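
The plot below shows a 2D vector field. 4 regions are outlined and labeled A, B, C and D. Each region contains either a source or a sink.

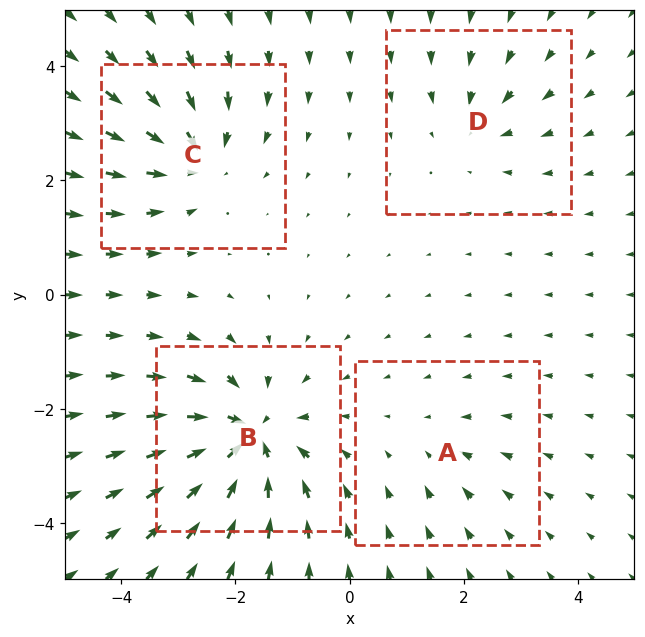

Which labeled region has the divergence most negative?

B

Divergence at each region's feature centre — A: about -2, B: about -8, C: about -6, D: about -3. Region B is most negative.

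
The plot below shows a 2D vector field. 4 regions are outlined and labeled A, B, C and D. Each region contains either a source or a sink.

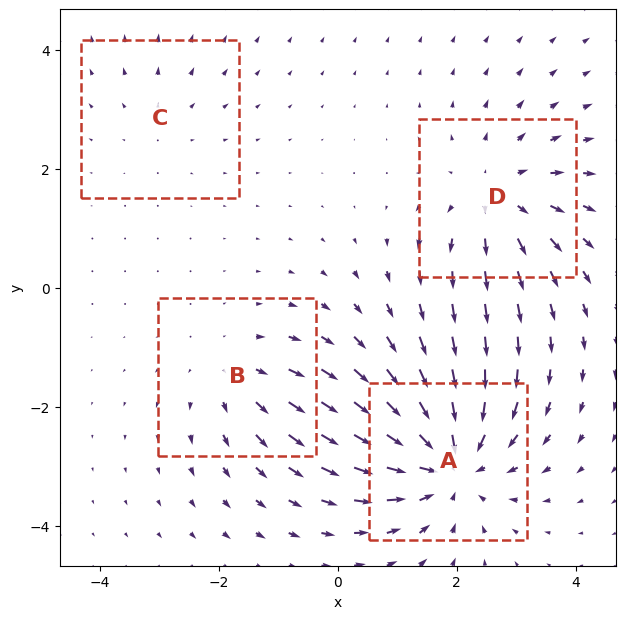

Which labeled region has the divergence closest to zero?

Divergence at each region's feature centre — A: about -6, B: about +3, C: about +2, D: about +4. Region C is closest to zero.

C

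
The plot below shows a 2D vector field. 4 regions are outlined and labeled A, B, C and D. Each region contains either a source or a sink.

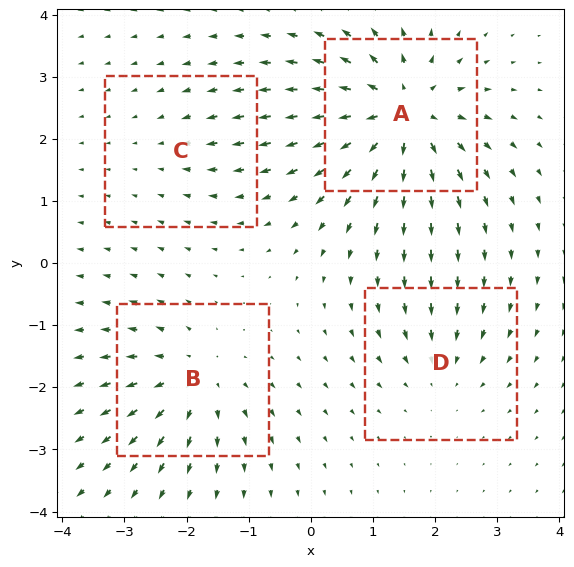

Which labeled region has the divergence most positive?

A

Divergence at each region's feature centre — A: about +8, B: about +5, C: about -2, D: about -3. Region A is most positive.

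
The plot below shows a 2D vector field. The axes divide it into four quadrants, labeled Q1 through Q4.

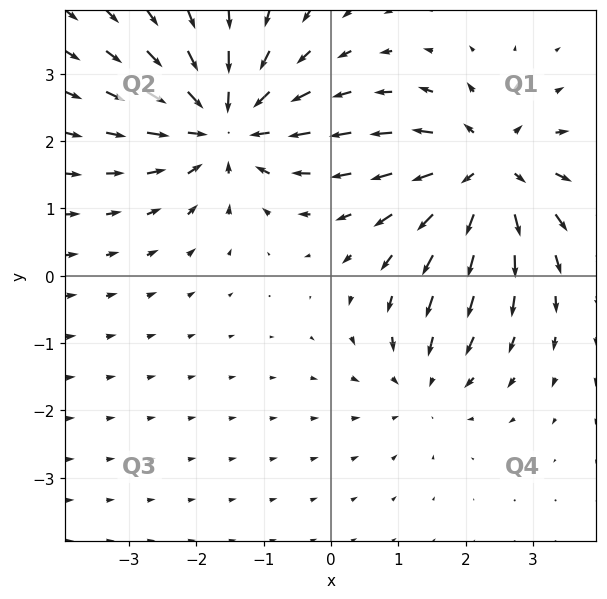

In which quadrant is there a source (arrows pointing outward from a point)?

The source sits at approximately (2.3, 1.6), which lies in quadrant Q1. The divergence there is about +5, positive as expected for a source.

Q1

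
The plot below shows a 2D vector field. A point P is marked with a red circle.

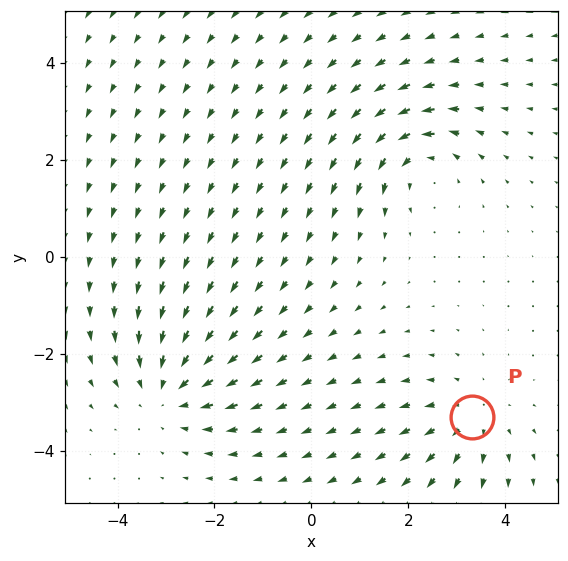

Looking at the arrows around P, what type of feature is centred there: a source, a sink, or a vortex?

source

At P (3.3, -3.3) the arrows spread outward. Divergence about +3, curl ≈0 — positive divergence with near-zero curl is a source.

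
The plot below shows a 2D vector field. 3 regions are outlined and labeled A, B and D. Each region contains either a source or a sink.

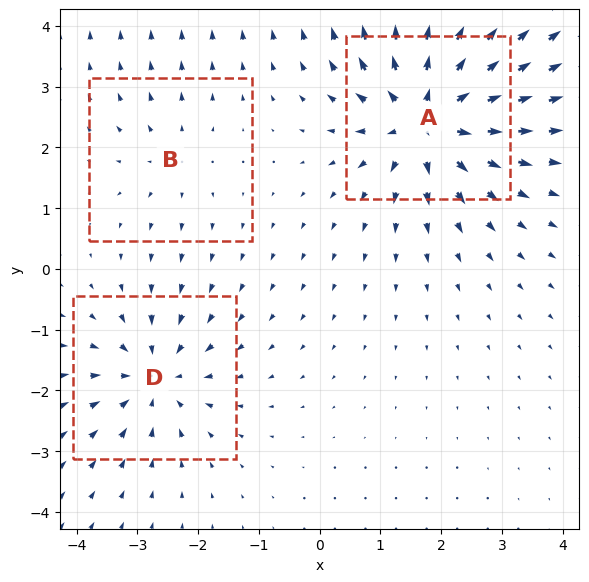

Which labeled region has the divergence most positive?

A

Divergence at each region's feature centre — A: about +6, B: about +2, D: about -4. Region A is most positive.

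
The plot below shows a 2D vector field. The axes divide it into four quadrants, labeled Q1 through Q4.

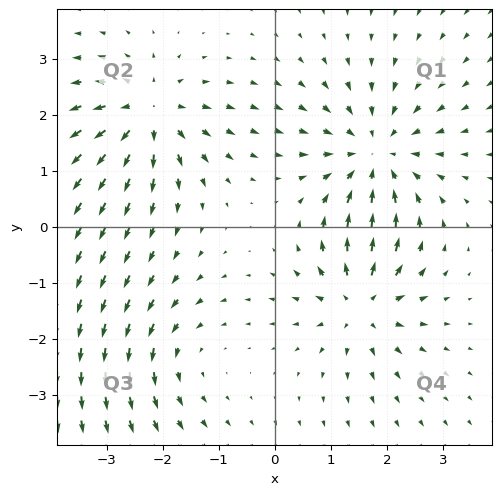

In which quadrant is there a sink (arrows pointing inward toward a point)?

The sink sits at approximately (1.8, 1.3), which lies in quadrant Q1. The divergence there is about -4, negative as expected for a sink.

Q1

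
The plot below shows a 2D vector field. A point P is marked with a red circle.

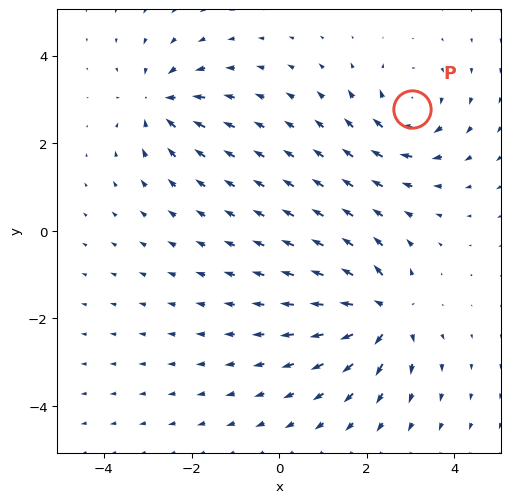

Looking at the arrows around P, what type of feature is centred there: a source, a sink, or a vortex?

vortex

At P (3.0, 2.8) the arrows circulate clockwise. Divergence ≈0, curl about -3 — near-zero divergence with nonzero curl is a vortex.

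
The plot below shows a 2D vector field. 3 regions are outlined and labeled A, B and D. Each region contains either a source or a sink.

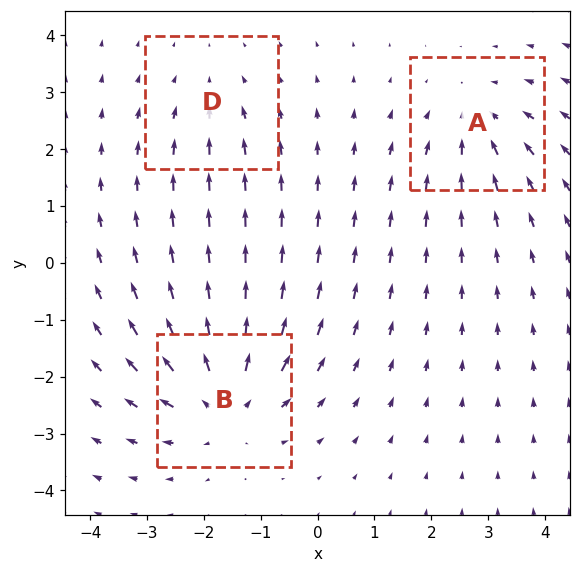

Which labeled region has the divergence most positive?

Divergence at each region's feature centre — A: about -3, B: about +4, D: about -2. Region B is most positive.

B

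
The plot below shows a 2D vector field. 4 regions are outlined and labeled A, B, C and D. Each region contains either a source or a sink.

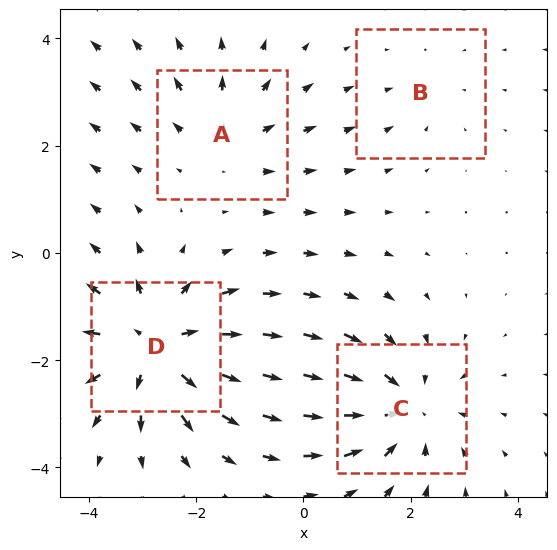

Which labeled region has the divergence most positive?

D

Divergence at each region's feature centre — A: about +3, B: about -2, C: about -5, D: about +6. Region D is most positive.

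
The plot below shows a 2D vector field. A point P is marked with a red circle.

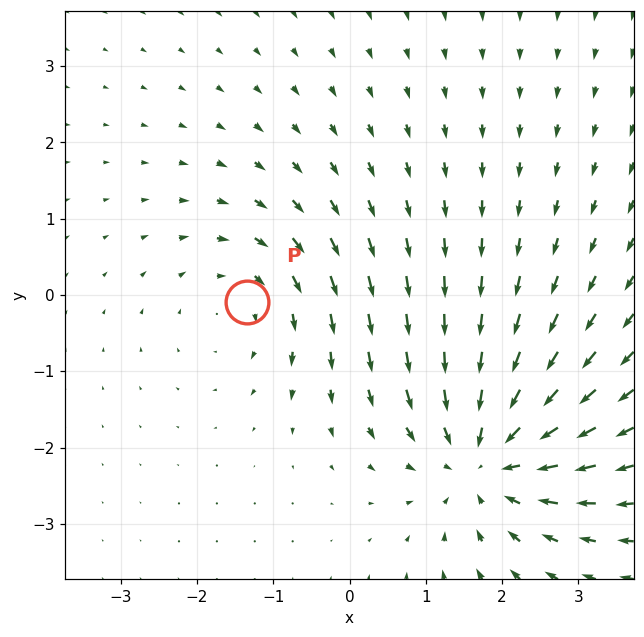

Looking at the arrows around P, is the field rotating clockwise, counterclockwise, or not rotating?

clockwise

Near P at (-1.3, -0.1) the arrows circulate clockwise. The curl (z-component) there is about -2; negative curl means clockwise rotation.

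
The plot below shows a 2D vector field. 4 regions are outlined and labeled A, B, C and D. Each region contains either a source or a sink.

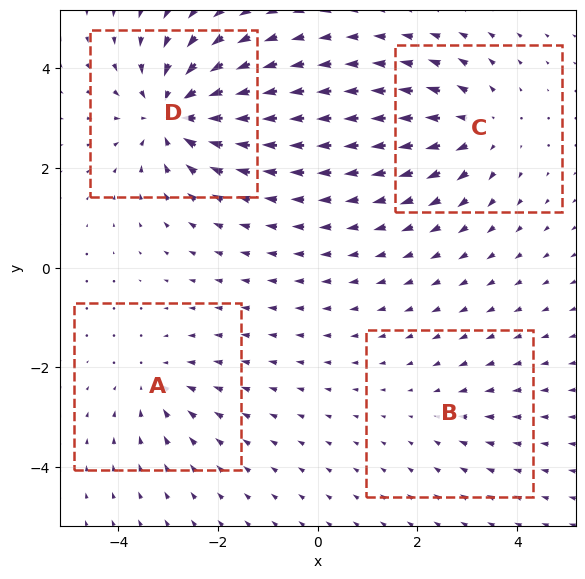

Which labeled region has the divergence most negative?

Divergence at each region's feature centre — A: about -3, B: about -2, C: about +5, D: about -7. Region D is most negative.

D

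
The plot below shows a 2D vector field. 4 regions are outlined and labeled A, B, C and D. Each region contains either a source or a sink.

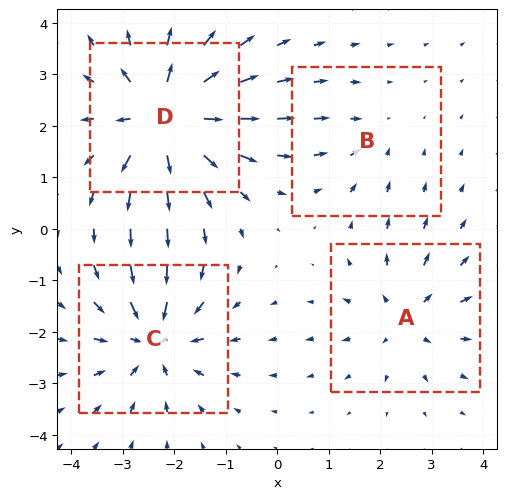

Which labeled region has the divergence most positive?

Divergence at each region's feature centre — A: about +4, B: about -2, C: about -5, D: about +7. Region D is most positive.

D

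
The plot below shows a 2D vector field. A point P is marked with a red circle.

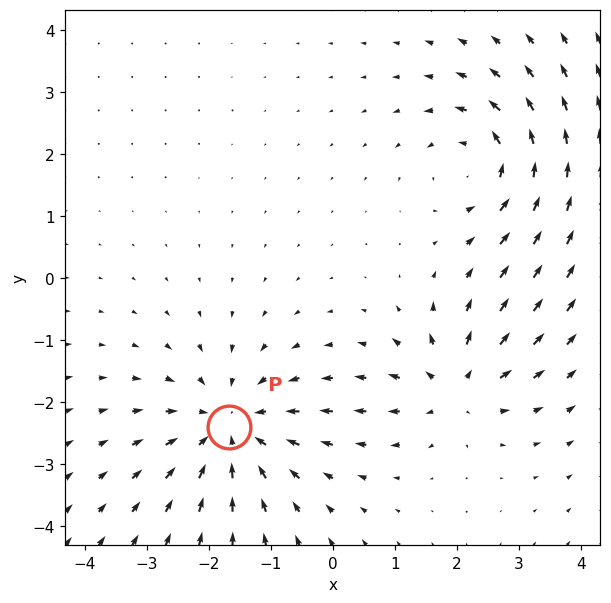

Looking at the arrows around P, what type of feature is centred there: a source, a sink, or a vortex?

sink

At P (-1.7, -2.4) the arrows converge inward. Divergence about -4, curl ≈0 — negative divergence with near-zero curl is a sink.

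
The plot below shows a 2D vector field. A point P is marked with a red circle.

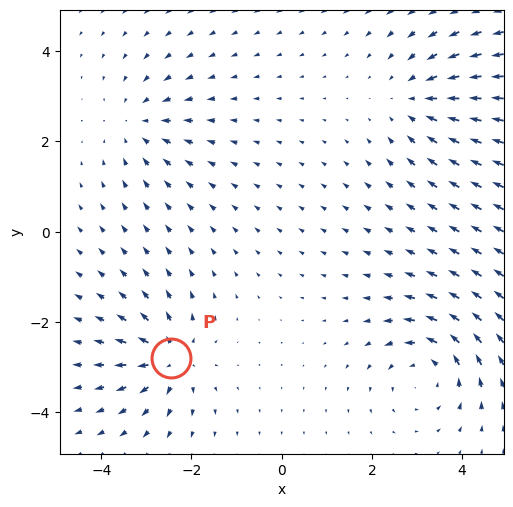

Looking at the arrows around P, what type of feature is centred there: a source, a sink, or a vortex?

source

At P (-2.5, -2.8) the arrows spread outward. Divergence about +4, curl ≈0 — positive divergence with near-zero curl is a source.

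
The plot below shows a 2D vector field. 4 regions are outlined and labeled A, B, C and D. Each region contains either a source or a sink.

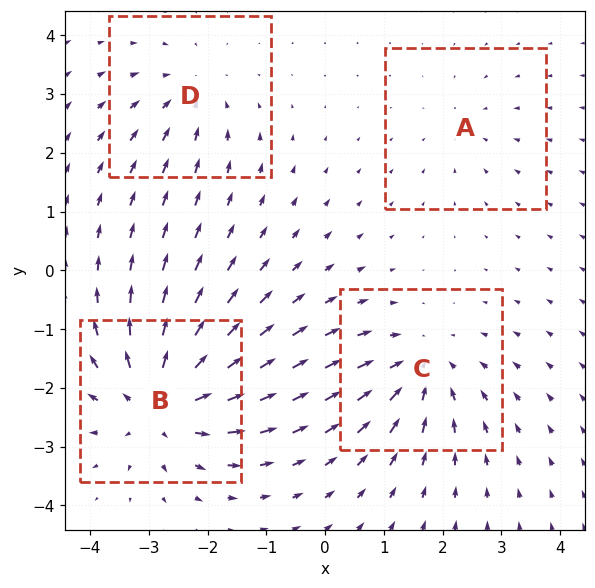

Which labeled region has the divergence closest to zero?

Divergence at each region's feature centre — A: about -2, B: about +6, C: about -4, D: about -3. Region A is closest to zero.

A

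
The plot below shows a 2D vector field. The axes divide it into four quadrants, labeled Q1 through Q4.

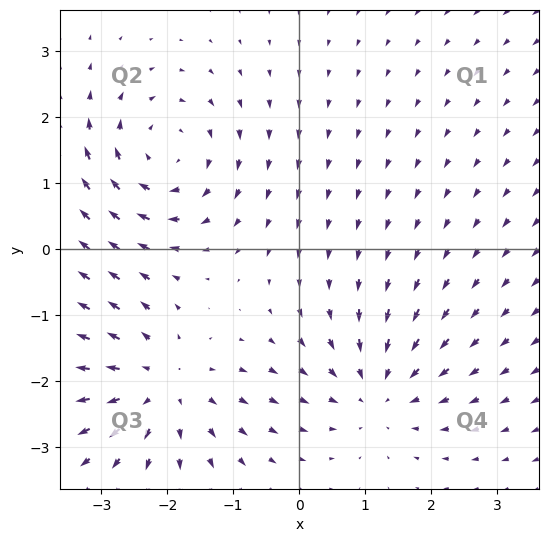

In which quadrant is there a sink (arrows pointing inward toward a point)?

Q4

The sink sits at approximately (1.2, -2.2), which lies in quadrant Q4. The divergence there is about -3, negative as expected for a sink.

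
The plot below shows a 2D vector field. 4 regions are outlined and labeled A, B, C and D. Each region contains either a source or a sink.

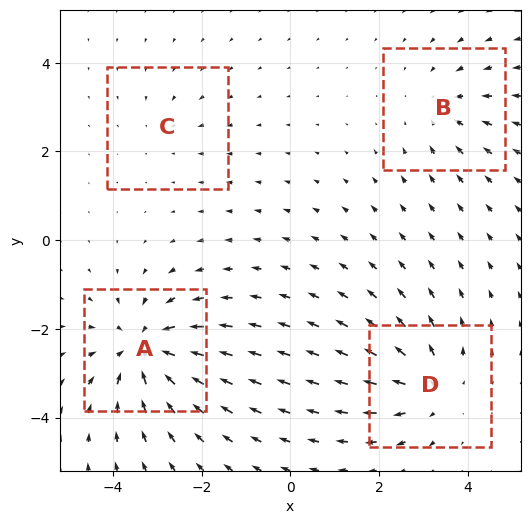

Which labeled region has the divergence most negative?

Divergence at each region's feature centre — A: about -6, B: about -3, C: about -2, D: about +4. Region A is most negative.

A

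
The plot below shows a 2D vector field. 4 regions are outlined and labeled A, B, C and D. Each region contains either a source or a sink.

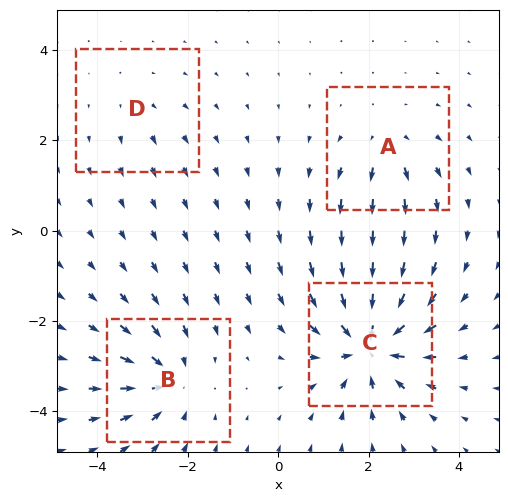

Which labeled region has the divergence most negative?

Divergence at each region's feature centre — A: about +4, B: about -5, C: about -8, D: about +2. Region C is most negative.

C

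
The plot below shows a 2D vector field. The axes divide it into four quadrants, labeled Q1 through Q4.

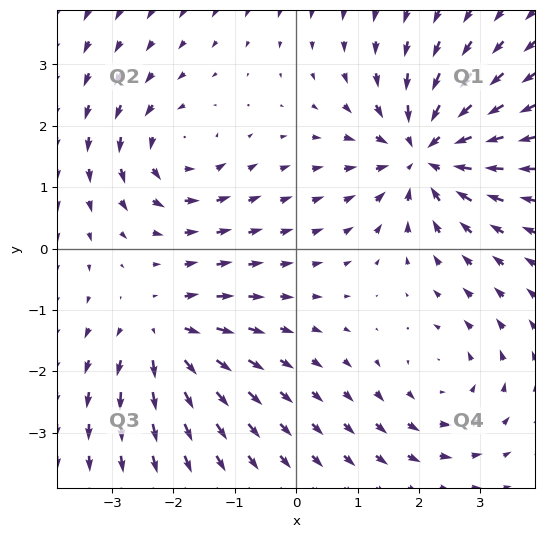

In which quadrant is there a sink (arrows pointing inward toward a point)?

Q1

The sink sits at approximately (2.1, 1.5), which lies in quadrant Q1. The divergence there is about -5, negative as expected for a sink.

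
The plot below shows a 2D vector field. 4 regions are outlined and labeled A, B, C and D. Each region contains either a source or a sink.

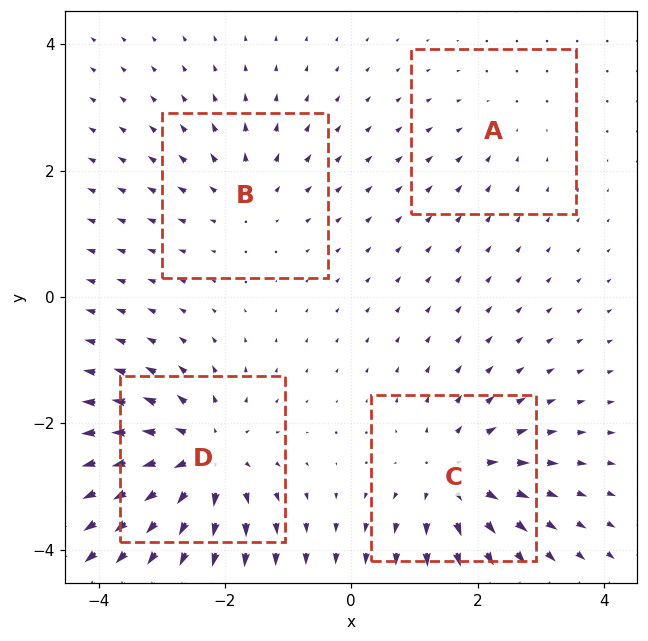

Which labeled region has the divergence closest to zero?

A

Divergence at each region's feature centre — A: about -2, B: about +3, C: about +6, D: about +7. Region A is closest to zero.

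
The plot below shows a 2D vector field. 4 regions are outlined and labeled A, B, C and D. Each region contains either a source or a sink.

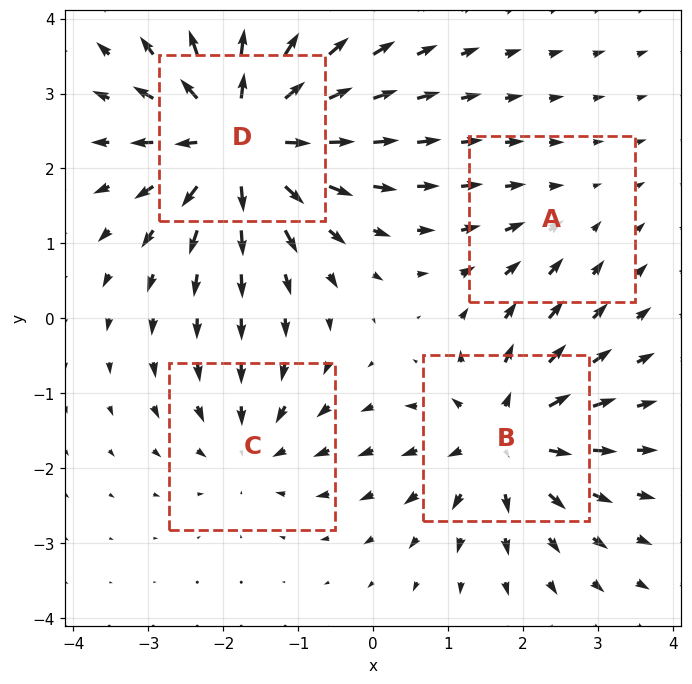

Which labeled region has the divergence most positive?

D

Divergence at each region's feature centre — A: about -2, B: about +6, C: about -4, D: about +8. Region D is most positive.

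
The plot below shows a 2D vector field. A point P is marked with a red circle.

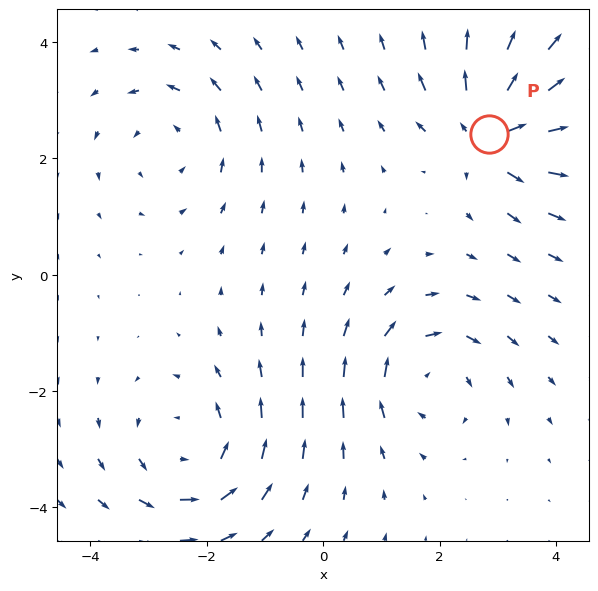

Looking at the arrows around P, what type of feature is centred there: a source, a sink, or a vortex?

At P (2.8, 2.4) the arrows spread outward. Divergence about +6, curl ≈0 — positive divergence with near-zero curl is a source.

source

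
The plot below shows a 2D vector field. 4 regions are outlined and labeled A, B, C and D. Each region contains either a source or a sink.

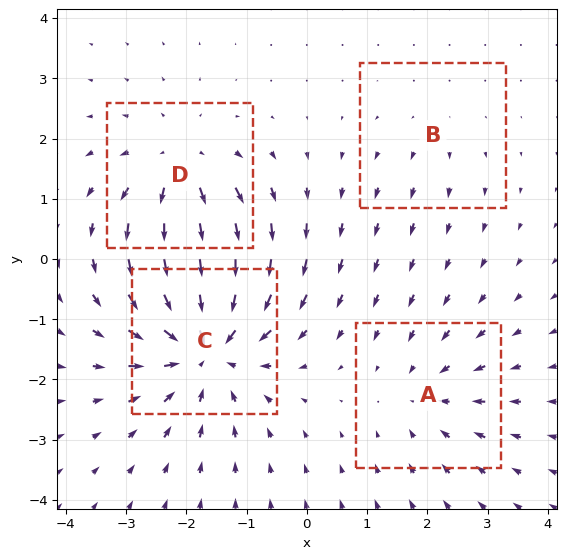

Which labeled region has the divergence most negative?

C

Divergence at each region's feature centre — A: about -3, B: about +2, C: about -6, D: about +4. Region C is most negative.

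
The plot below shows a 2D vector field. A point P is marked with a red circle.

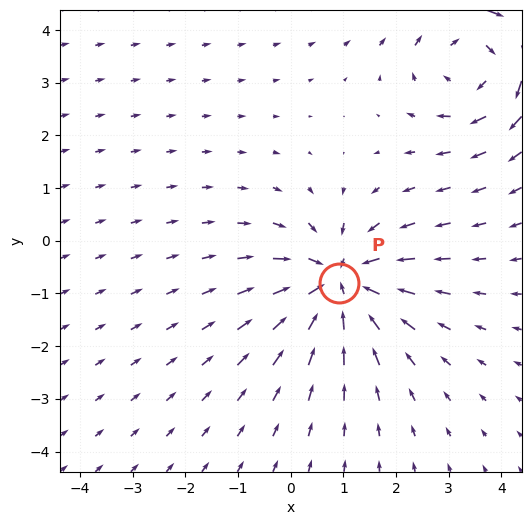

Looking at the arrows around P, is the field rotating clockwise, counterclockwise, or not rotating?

not rotating

Near P at (0.9, -0.8) the arrows show no circulation. The curl there is ≈0.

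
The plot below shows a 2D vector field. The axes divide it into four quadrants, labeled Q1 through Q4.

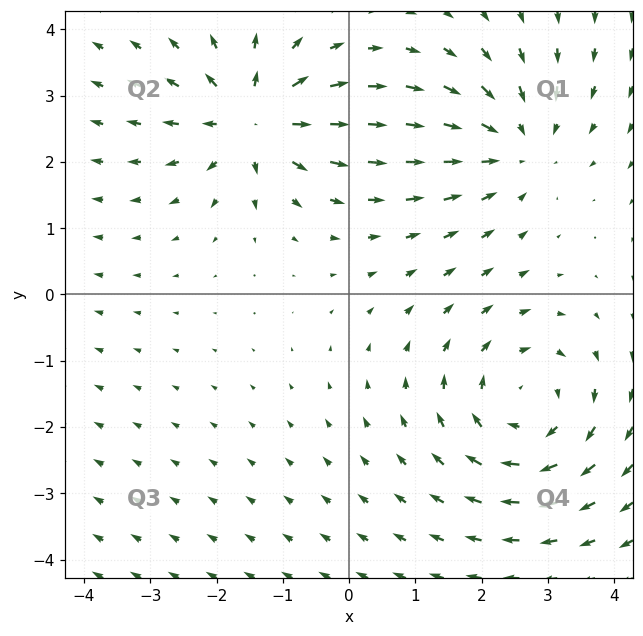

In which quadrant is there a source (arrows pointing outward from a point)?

Q2

The source sits at approximately (-1.5, 2.6), which lies in quadrant Q2. The divergence there is about +5, positive as expected for a source.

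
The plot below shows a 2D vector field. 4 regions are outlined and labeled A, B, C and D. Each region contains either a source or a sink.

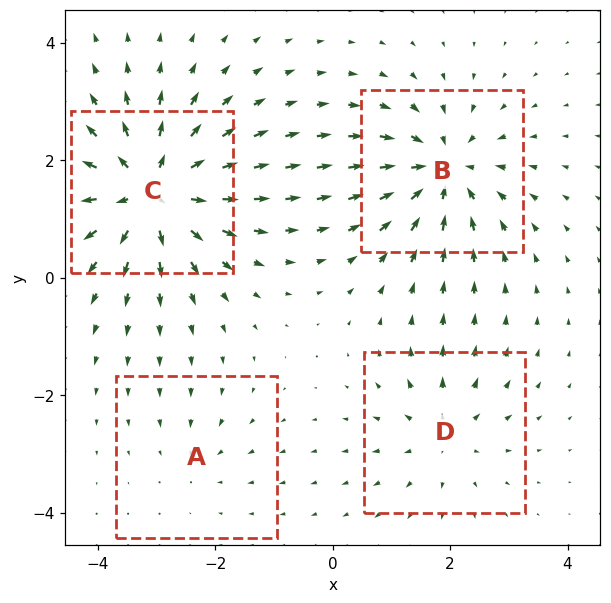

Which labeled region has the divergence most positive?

Divergence at each region's feature centre — A: about -2, B: about -6, C: about +8, D: about +4. Region C is most positive.

C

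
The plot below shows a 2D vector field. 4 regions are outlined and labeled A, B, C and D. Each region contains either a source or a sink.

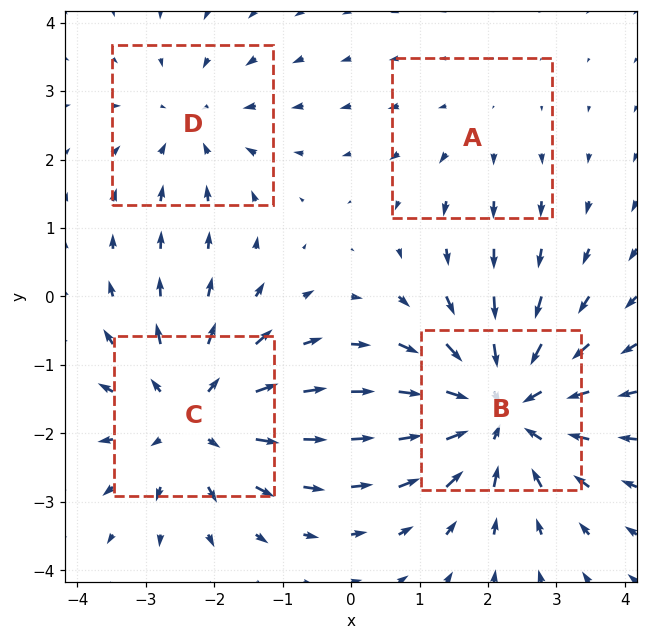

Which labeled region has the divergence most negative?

B

Divergence at each region's feature centre — A: about +2, B: about -5, C: about +4, D: about -3. Region B is most negative.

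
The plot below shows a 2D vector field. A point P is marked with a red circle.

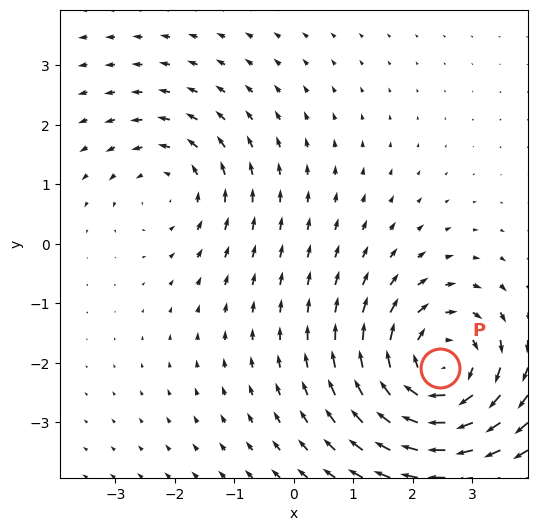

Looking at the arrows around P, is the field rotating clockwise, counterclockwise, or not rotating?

Near P at (2.5, -2.1) the arrows circulate clockwise. The curl (z-component) there is about -5; negative curl means clockwise rotation.

clockwise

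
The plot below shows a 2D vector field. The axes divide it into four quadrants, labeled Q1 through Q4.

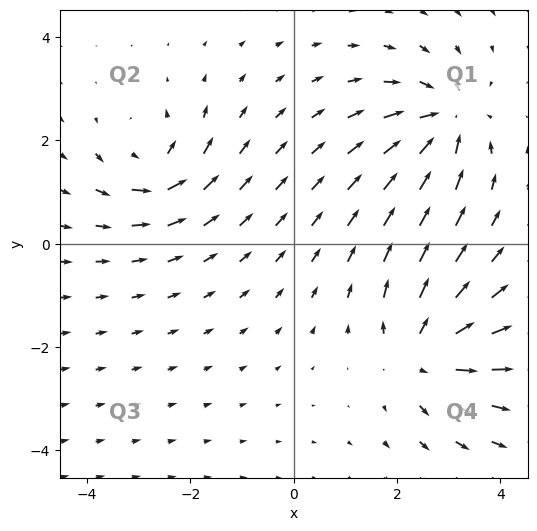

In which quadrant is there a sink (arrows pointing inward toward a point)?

Q1

The sink sits at approximately (2.9, 2.4), which lies in quadrant Q1. The divergence there is about -5, negative as expected for a sink.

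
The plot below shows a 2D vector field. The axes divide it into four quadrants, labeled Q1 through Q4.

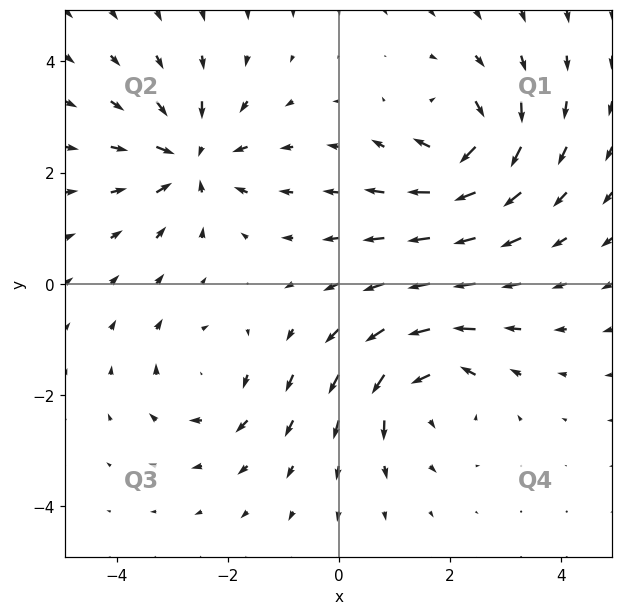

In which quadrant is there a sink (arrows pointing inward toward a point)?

The sink sits at approximately (-2.6, 2.2), which lies in quadrant Q2. The divergence there is about -4, negative as expected for a sink.

Q2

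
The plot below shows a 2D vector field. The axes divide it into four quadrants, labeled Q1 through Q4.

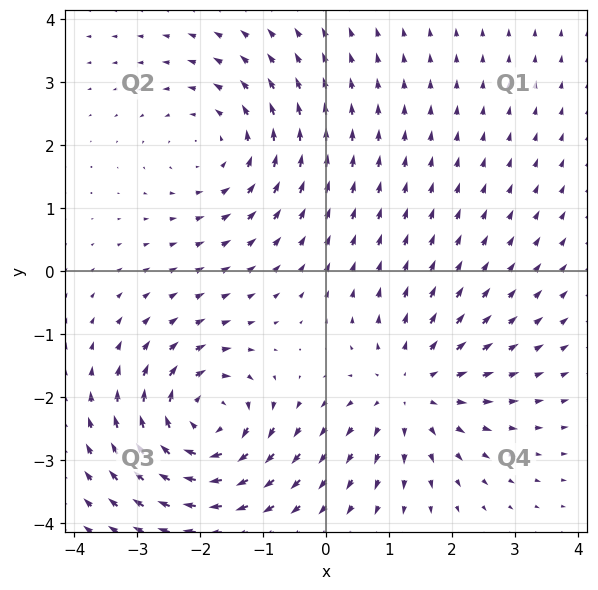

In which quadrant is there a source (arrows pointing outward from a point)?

Q4

The source sits at approximately (1.3, -1.9), which lies in quadrant Q4. The divergence there is about +4, positive as expected for a source.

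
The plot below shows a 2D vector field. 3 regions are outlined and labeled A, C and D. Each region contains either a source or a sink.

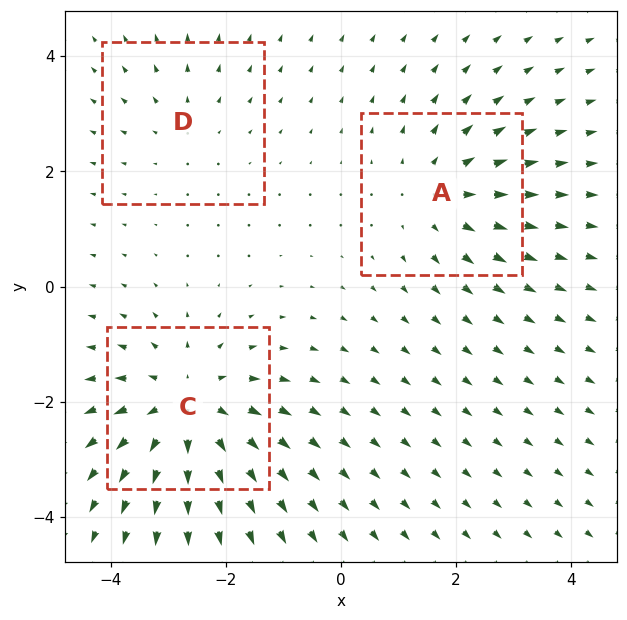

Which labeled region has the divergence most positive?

C

Divergence at each region's feature centre — A: about +3, C: about +4, D: about +2. Region C is most positive.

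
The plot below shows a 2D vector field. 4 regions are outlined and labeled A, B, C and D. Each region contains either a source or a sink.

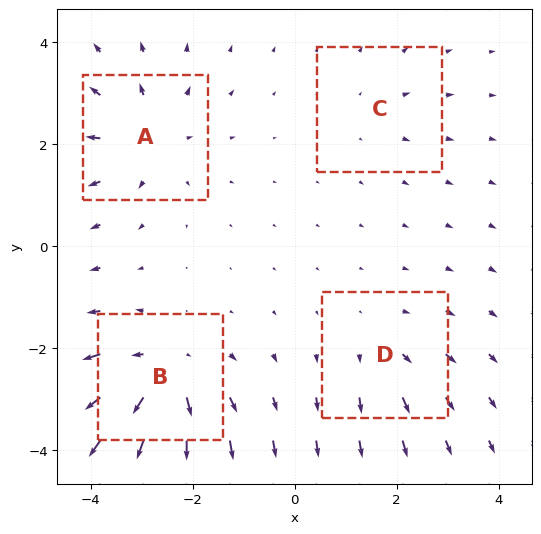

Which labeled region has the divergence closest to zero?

Divergence at each region's feature centre — A: about +5, B: about +6, C: about +2, D: about +3. Region C is closest to zero.

C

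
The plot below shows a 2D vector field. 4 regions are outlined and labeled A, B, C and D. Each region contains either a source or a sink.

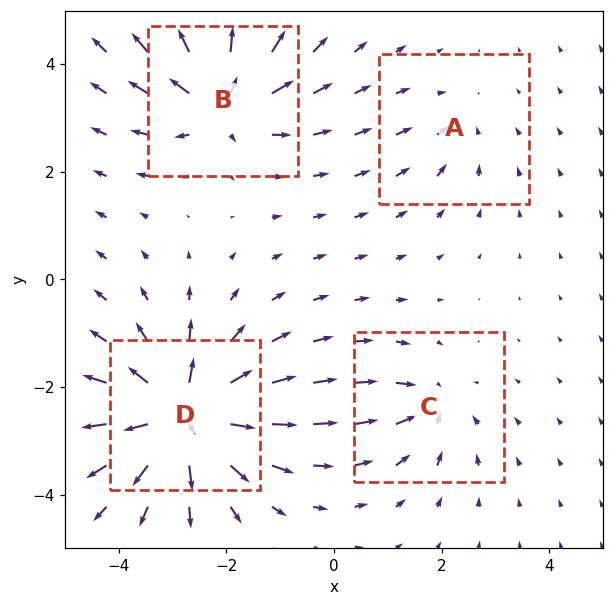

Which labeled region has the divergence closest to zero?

A

Divergence at each region's feature centre — A: about -3, B: about +6, C: about -4, D: about +9. Region A is closest to zero.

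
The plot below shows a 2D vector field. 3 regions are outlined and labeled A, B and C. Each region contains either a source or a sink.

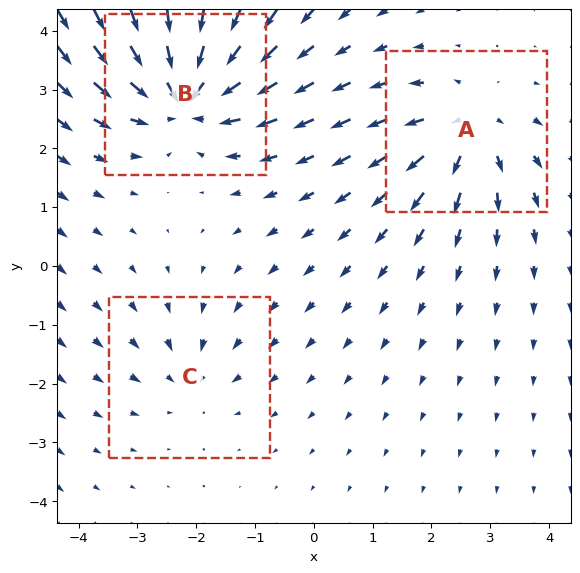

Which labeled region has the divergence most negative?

Divergence at each region's feature centre — A: about +3, B: about -5, C: about -2. Region B is most negative.

B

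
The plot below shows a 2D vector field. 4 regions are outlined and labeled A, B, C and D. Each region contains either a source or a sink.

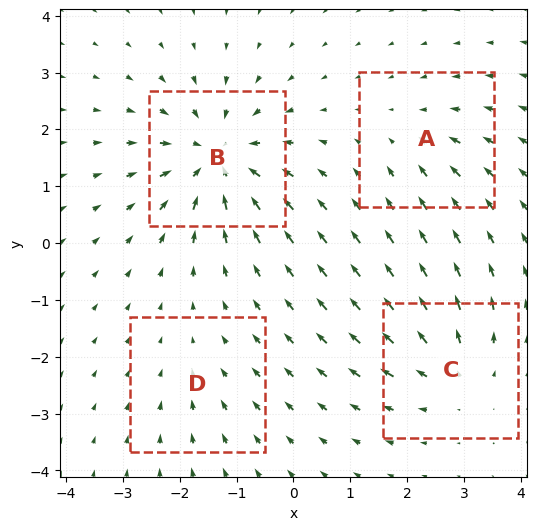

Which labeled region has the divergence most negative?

Divergence at each region's feature centre — A: about -3, B: about -7, C: about +4, D: about -2. Region B is most negative.

B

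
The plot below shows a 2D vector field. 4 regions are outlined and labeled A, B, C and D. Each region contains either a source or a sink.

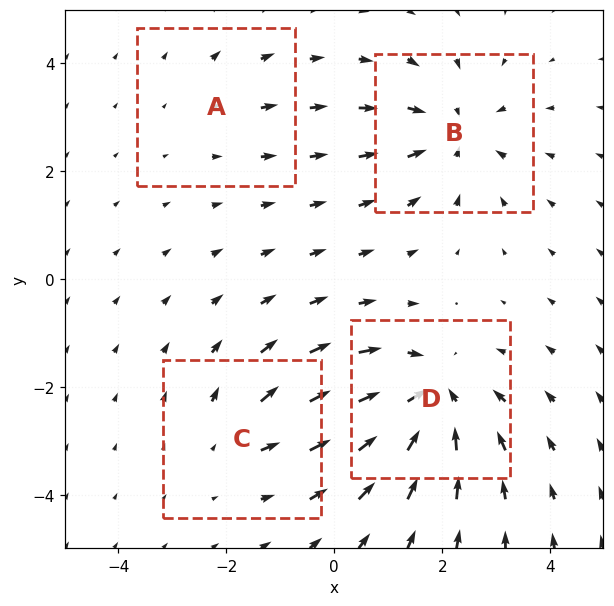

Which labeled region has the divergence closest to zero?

A

Divergence at each region's feature centre — A: about +2, B: about -5, C: about +3, D: about -6. Region A is closest to zero.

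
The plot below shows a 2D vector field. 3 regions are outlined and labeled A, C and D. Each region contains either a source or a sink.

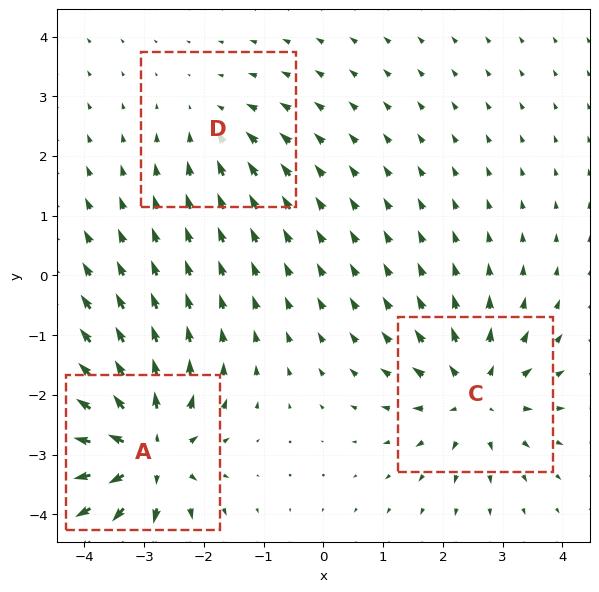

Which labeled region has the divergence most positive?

A

Divergence at each region's feature centre — A: about +6, C: about +4, D: about -2. Region A is most positive.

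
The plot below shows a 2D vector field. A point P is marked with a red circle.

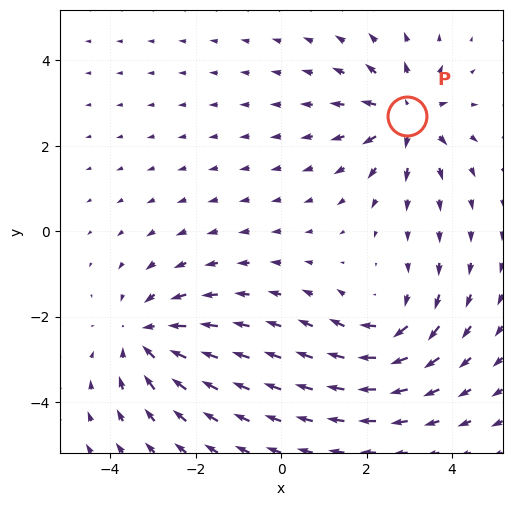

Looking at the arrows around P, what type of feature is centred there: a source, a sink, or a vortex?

At P (2.9, 2.7) the arrows spread outward. Divergence about +5, curl ≈0 — positive divergence with near-zero curl is a source.

source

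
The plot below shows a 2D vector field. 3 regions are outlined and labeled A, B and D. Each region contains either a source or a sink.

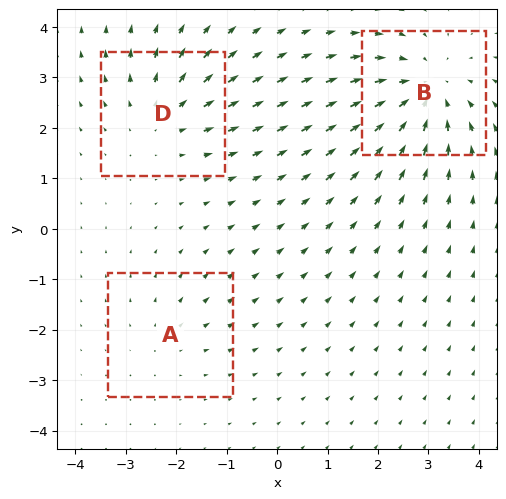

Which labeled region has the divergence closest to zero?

Divergence at each region's feature centre — A: about +2, B: about -4, D: about +3. Region A is closest to zero.

A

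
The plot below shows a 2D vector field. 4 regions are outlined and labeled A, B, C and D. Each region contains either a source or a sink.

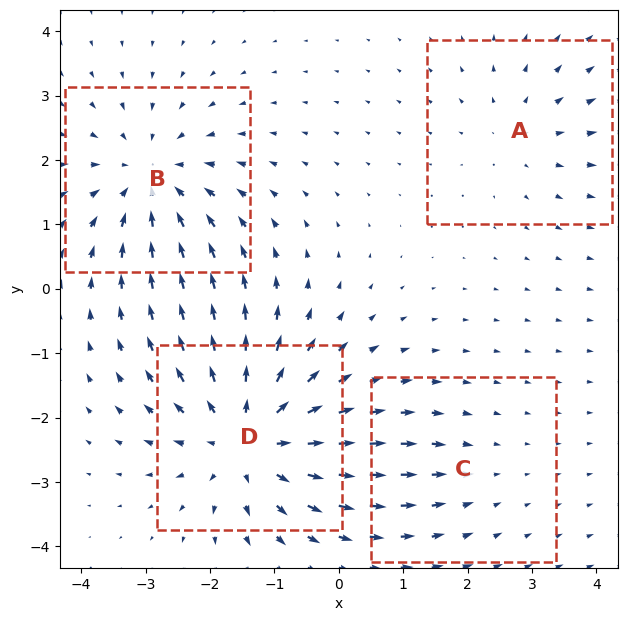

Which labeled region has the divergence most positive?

D

Divergence at each region's feature centre — A: about +3, B: about -5, C: about -2, D: about +6. Region D is most positive.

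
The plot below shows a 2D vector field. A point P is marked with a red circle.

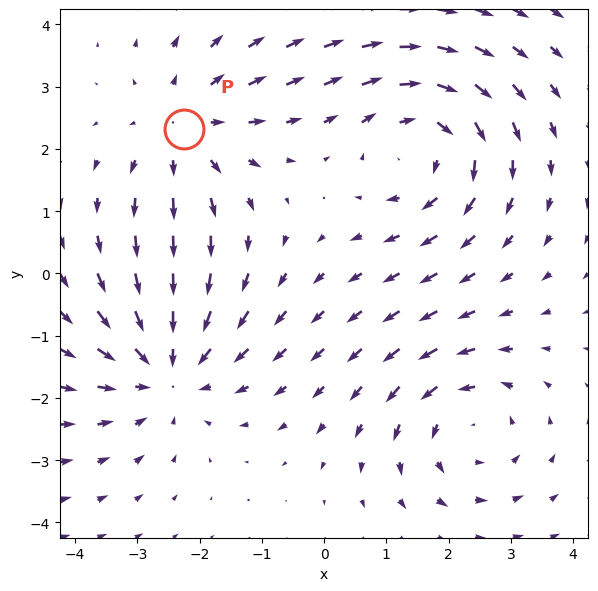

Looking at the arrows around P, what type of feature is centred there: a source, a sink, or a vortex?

source

At P (-2.3, 2.3) the arrows spread outward. Divergence about +3, curl ≈0 — positive divergence with near-zero curl is a source.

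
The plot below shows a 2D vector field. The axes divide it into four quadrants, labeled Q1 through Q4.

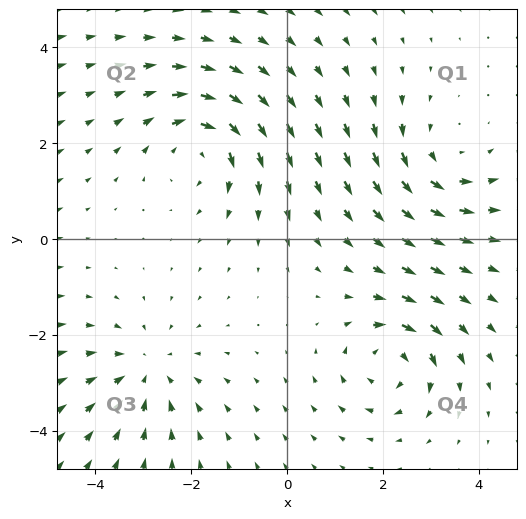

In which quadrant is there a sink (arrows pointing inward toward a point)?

The sink sits at approximately (-2.9, -2.8), which lies in quadrant Q3. The divergence there is about -4, negative as expected for a sink.

Q3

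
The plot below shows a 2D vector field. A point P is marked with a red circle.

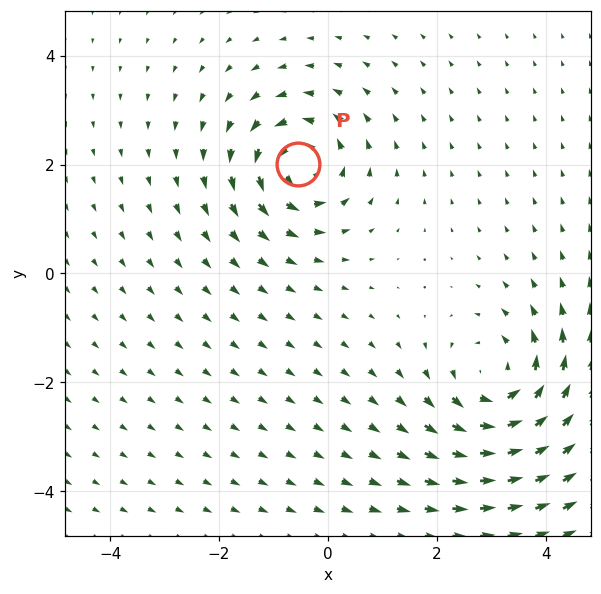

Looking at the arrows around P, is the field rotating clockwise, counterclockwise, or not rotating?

Near P at (-0.6, 2.0) the arrows circulate counterclockwise. The curl (z-component) there is about +4; positive curl means counterclockwise rotation.

counterclockwise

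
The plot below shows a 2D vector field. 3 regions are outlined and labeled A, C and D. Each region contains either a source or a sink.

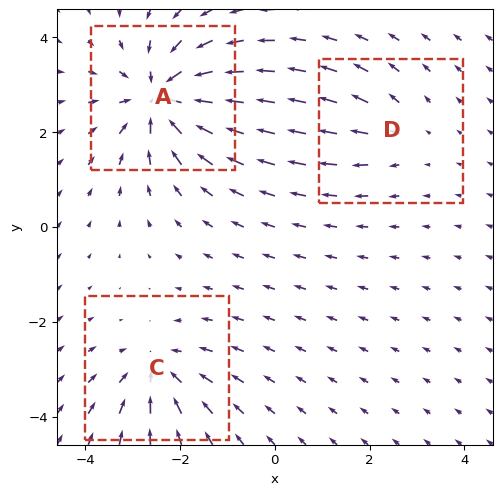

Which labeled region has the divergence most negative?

A

Divergence at each region's feature centre — A: about -5, C: about -3, D: about +2. Region A is most negative.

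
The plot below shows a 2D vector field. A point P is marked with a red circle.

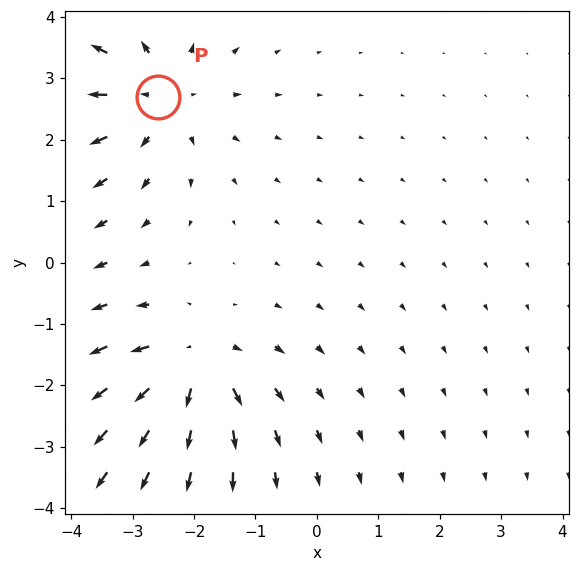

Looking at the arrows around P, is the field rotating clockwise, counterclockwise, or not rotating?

not rotating

Near P at (-2.6, 2.7) the arrows show no circulation. The curl there is ≈0.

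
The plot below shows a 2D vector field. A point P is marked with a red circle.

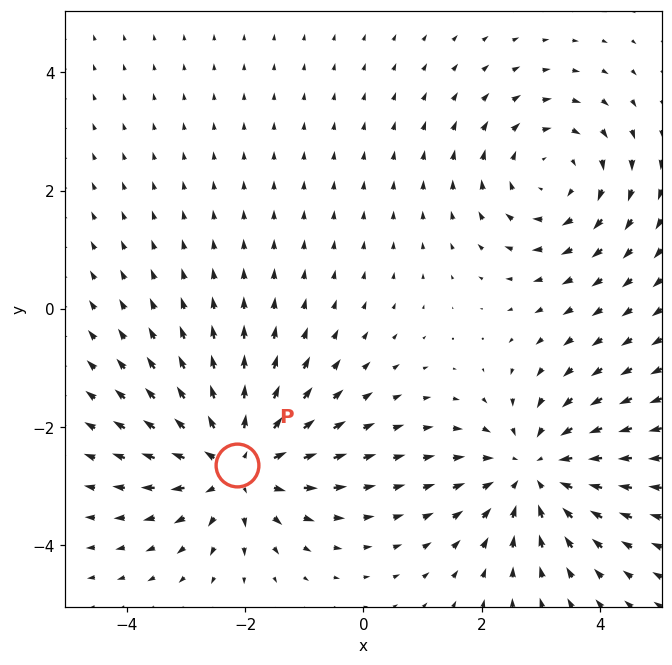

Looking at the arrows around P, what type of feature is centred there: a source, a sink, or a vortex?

source

At P (-2.1, -2.6) the arrows spread outward. Divergence about +4, curl ≈0 — positive divergence with near-zero curl is a source.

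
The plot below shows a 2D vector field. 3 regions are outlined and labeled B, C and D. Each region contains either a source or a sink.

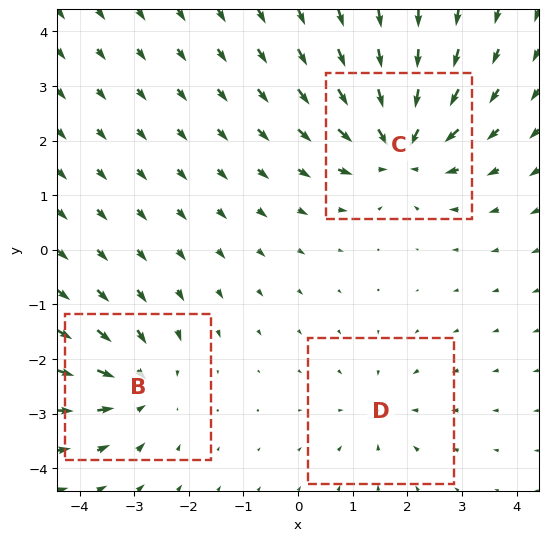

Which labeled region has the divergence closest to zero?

D

Divergence at each region's feature centre — B: about -3, C: about -5, D: about -2. Region D is closest to zero.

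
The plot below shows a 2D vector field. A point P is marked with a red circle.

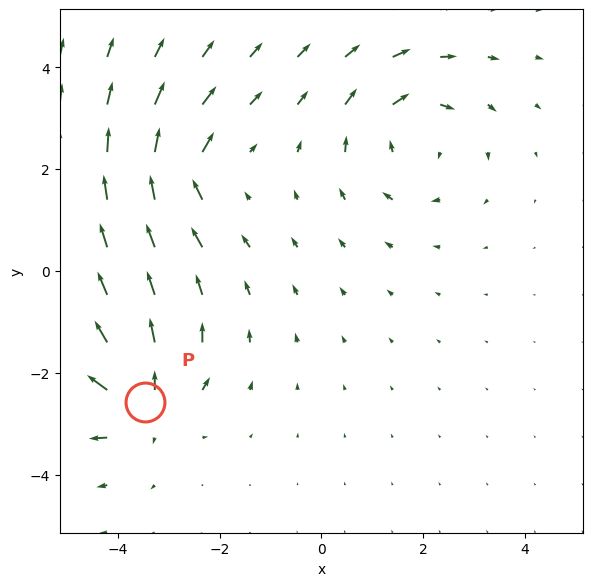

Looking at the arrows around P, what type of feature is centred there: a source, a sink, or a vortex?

At P (-3.5, -2.6) the arrows spread outward. Divergence about +7, curl ≈0 — positive divergence with near-zero curl is a source.

source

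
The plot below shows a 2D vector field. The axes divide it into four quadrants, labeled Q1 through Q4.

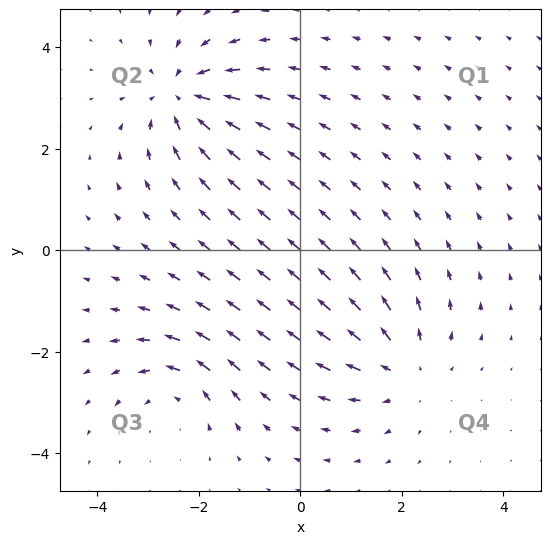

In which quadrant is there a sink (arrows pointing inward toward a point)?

The sink sits at approximately (-2.3, 3.0), which lies in quadrant Q2. The divergence there is about -5, negative as expected for a sink.

Q2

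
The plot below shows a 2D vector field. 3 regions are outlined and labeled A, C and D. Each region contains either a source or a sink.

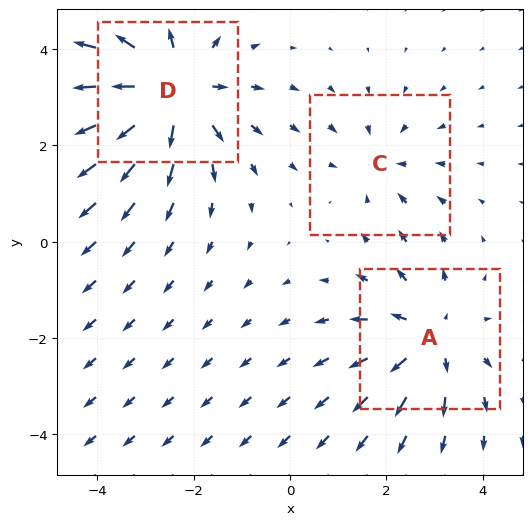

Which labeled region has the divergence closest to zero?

Divergence at each region's feature centre — A: about +3, C: about -2, D: about +4. Region C is closest to zero.

C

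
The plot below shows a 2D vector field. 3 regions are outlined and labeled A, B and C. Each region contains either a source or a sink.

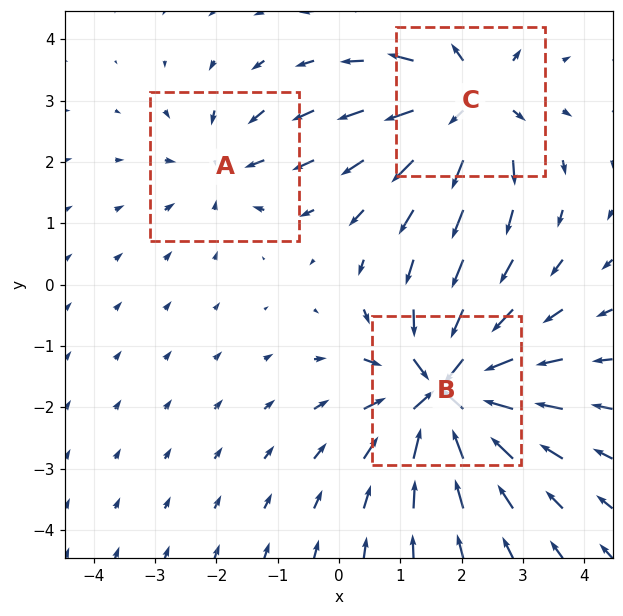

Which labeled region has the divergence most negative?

Divergence at each region's feature centre — A: about -3, B: about -6, C: about +4. Region B is most negative.

B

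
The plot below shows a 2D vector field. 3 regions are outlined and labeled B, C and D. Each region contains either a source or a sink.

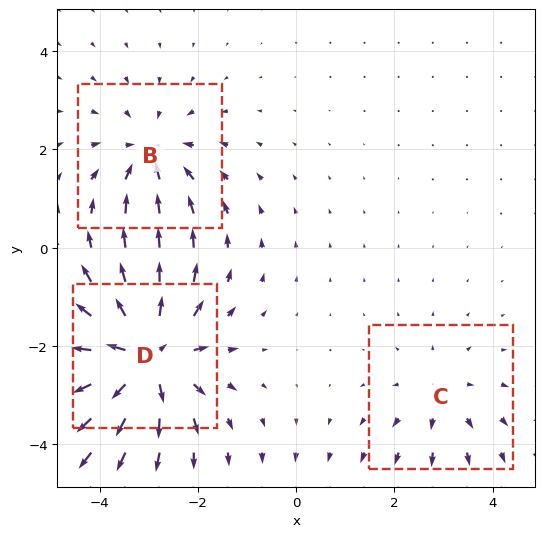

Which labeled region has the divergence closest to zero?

Divergence at each region's feature centre — B: about -3, C: about +2, D: about +5. Region C is closest to zero.

C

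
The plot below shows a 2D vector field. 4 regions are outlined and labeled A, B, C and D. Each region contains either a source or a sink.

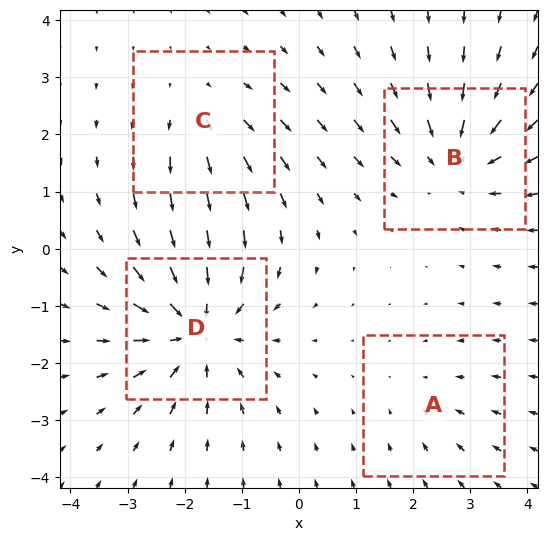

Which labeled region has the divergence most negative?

D

Divergence at each region's feature centre — A: about -2, B: about -5, C: about +3, D: about -6. Region D is most negative.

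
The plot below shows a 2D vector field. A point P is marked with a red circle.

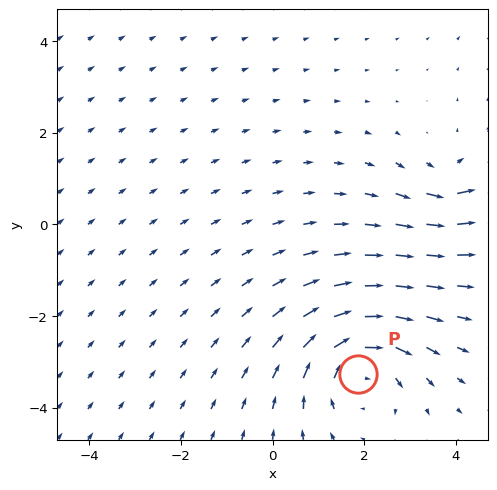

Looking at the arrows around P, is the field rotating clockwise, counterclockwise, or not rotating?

Near P at (1.9, -3.3) the arrows circulate clockwise. The curl (z-component) there is about -4; negative curl means clockwise rotation.

clockwise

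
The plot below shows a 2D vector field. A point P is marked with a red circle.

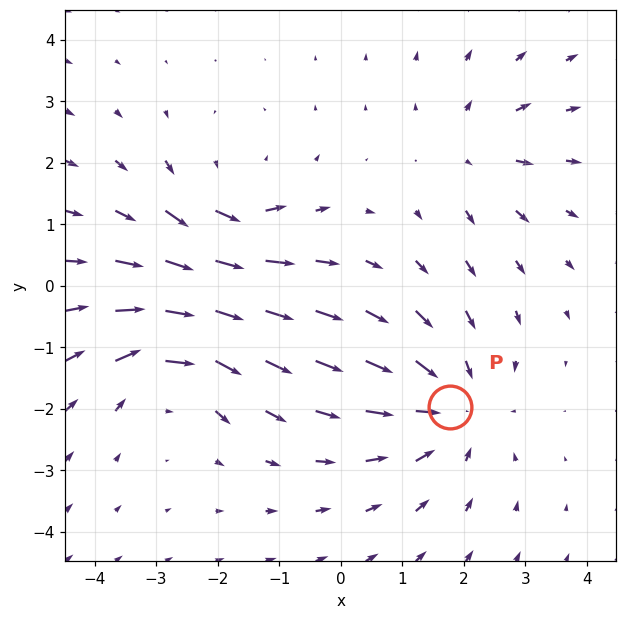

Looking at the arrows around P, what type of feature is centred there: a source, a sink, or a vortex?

sink

At P (1.8, -2.0) the arrows converge inward. Divergence about -4, curl ≈0 — negative divergence with near-zero curl is a sink.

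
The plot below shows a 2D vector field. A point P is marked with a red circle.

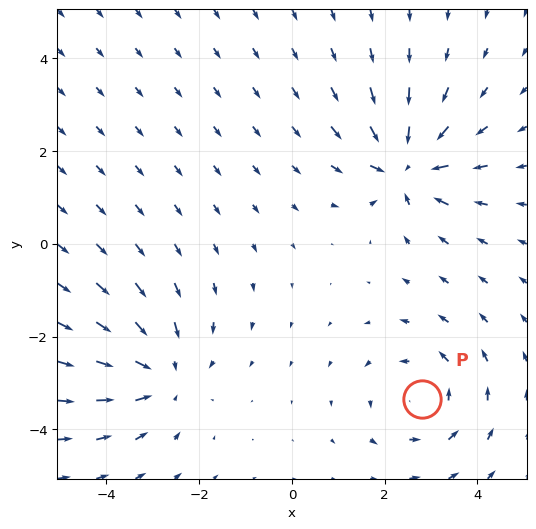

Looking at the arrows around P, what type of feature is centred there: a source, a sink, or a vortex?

At P (2.8, -3.3) the arrows circulate counterclockwise. Divergence ≈0, curl about +2 — near-zero divergence with nonzero curl is a vortex.

vortex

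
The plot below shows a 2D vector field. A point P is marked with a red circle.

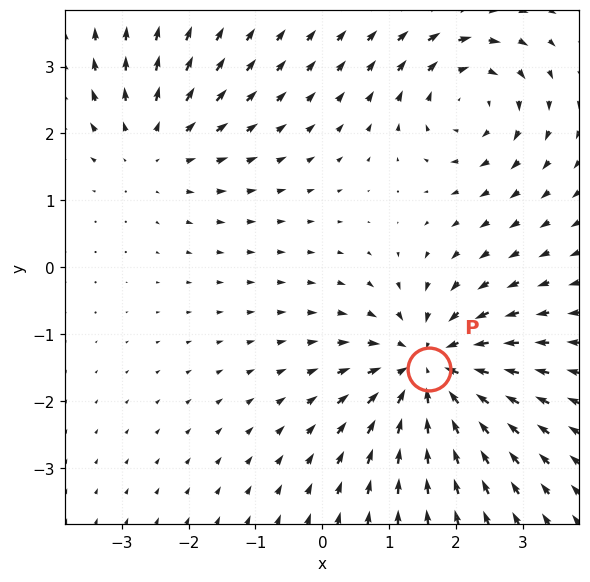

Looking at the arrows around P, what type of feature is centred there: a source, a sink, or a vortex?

At P (1.6, -1.5) the arrows converge inward. Divergence about -5, curl ≈0 — negative divergence with near-zero curl is a sink.

sink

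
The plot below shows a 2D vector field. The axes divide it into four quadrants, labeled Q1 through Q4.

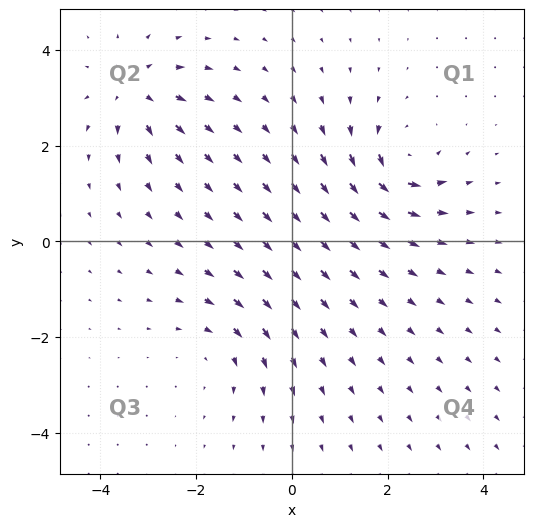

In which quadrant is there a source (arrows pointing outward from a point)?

The source sits at approximately (-3.3, 3.1), which lies in quadrant Q2. The divergence there is about +5, positive as expected for a source.

Q2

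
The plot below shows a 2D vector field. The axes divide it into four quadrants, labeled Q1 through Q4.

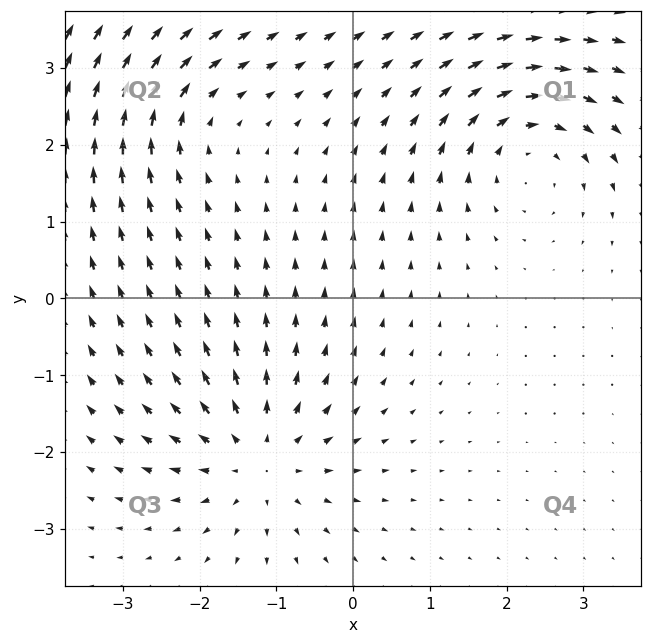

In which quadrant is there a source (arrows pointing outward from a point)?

Q3

The source sits at approximately (-1.2, -2.1), which lies in quadrant Q3. The divergence there is about +5, positive as expected for a source.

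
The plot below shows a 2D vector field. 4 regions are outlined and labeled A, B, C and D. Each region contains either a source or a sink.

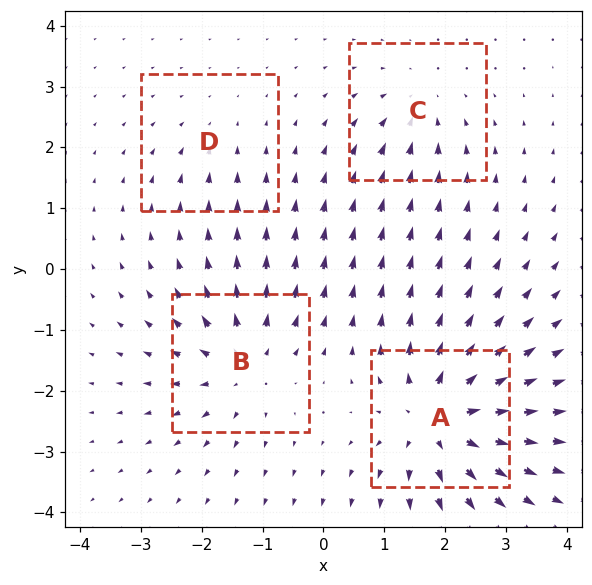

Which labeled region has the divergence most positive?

A

Divergence at each region's feature centre — A: about +7, B: about +5, C: about -4, D: about -2. Region A is most positive.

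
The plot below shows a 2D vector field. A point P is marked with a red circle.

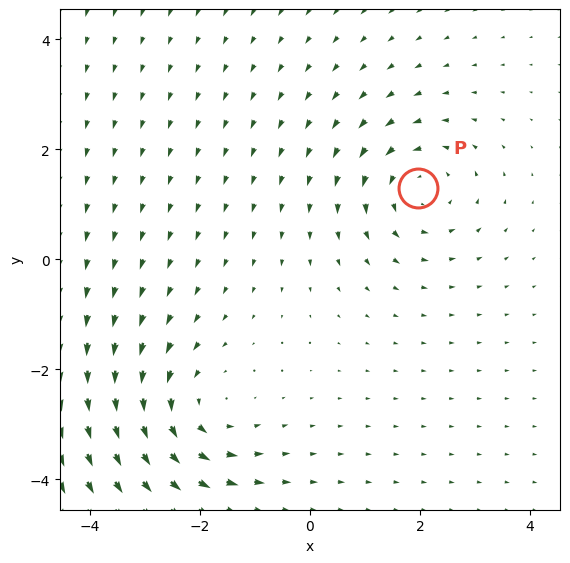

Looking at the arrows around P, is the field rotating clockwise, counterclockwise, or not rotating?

counterclockwise

Near P at (2.0, 1.3) the arrows circulate counterclockwise. The curl (z-component) there is about +4; positive curl means counterclockwise rotation.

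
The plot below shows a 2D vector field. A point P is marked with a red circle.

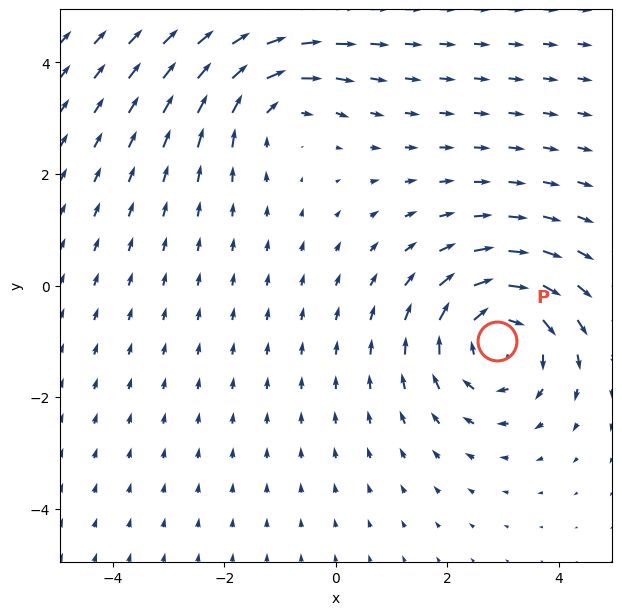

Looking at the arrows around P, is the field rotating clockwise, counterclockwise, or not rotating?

Near P at (2.9, -1.0) the arrows circulate clockwise. The curl (z-component) there is about -4; negative curl means clockwise rotation.

clockwise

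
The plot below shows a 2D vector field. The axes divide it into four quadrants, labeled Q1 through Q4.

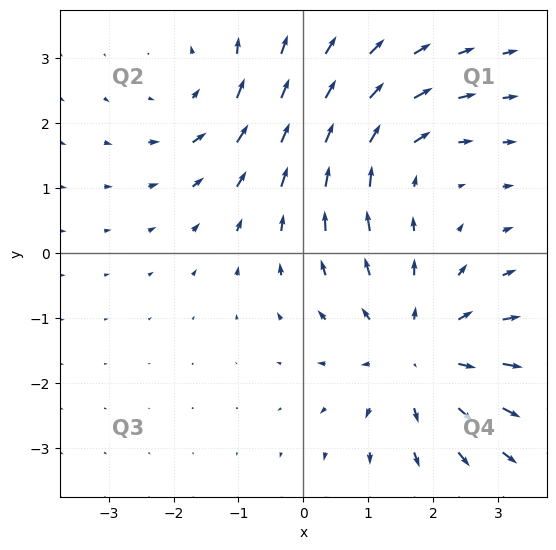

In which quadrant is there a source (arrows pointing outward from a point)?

Q4

The source sits at approximately (1.8, -1.5), which lies in quadrant Q4. The divergence there is about +4, positive as expected for a source.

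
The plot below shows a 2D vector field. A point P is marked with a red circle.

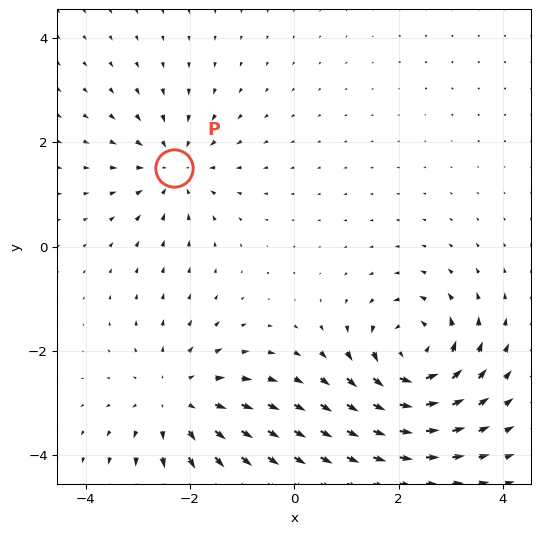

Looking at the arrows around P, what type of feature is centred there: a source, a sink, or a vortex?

sink

At P (-2.3, 1.5) the arrows converge inward. Divergence about -4, curl ≈0 — negative divergence with near-zero curl is a sink.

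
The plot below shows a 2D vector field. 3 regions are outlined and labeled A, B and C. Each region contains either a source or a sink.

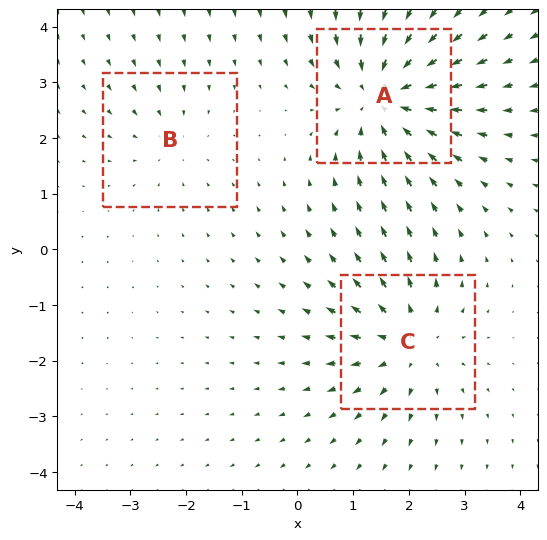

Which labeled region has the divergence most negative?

A

Divergence at each region's feature centre — A: about -5, B: about -2, C: about +3. Region A is most negative.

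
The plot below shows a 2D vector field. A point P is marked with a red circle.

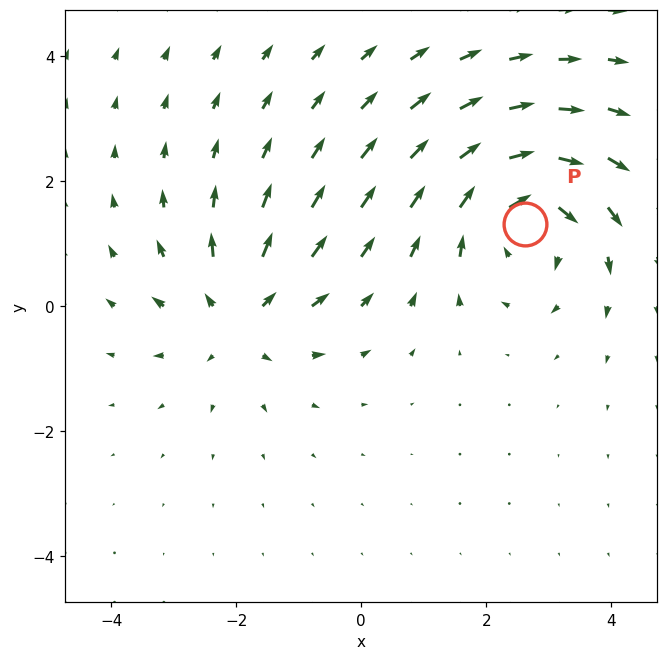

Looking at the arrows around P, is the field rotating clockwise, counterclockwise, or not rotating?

clockwise

Near P at (2.6, 1.3) the arrows circulate clockwise. The curl (z-component) there is about -4; negative curl means clockwise rotation.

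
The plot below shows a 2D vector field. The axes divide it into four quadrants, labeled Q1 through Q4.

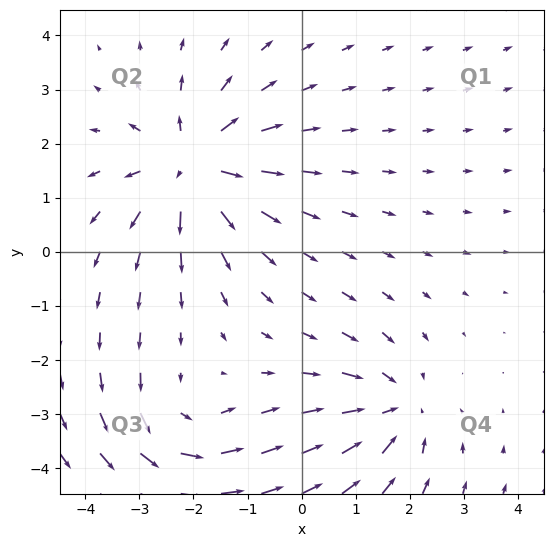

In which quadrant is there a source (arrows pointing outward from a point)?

The source sits at approximately (-2.0, 1.6), which lies in quadrant Q2. The divergence there is about +5, positive as expected for a source.

Q2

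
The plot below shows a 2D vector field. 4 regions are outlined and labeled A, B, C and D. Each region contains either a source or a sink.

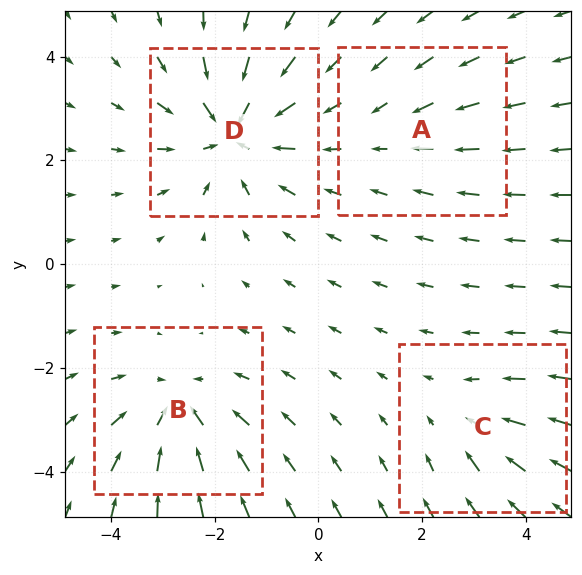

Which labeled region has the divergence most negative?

D

Divergence at each region's feature centre — A: about -2, B: about -5, C: about -3, D: about -6. Region D is most negative.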